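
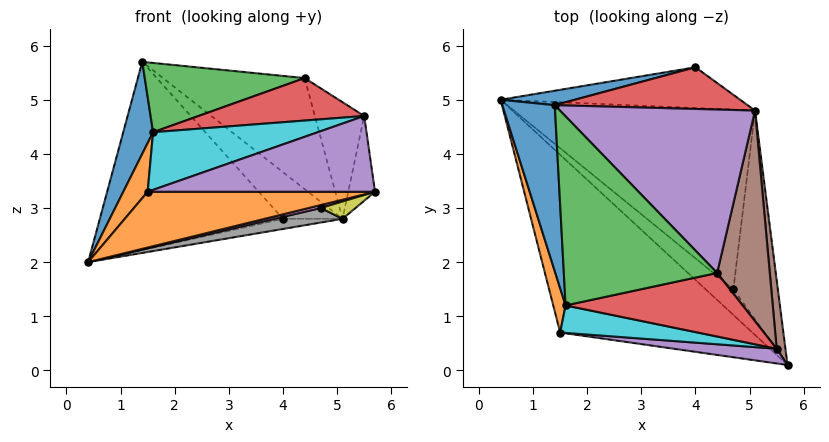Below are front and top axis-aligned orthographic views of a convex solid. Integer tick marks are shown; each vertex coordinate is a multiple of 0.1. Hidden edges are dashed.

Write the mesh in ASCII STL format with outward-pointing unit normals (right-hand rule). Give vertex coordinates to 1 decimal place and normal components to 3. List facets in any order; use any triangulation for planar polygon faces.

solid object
 facet normal -0.180 0.981 0.075
  outer loop
   vertex 1.4 4.9 5.7
   vertex 4.0 5.6 2.8
   vertex 0.4 5.0 2.0
  endloop
 endfacet
 facet normal -0.043 -0.299 -0.953
  outer loop
   vertex 1.5 0.7 3.3
   vertex 0.4 5.0 2.0
   vertex 5.7 0.1 3.3
  endloop
 endfacet
 facet normal 0.173 0.238 -0.956
  outer loop
   vertex 5.1 4.8 2.8
   vertex 0.4 5.0 2.0
   vertex 4.0 5.6 2.8
  endloop
 endfacet
 facet normal 0.477 0.656 0.586
  outer loop
   vertex 5.1 4.8 2.8
   vertex 4.0 5.6 2.8
   vertex 1.4 4.9 5.7
  endloop
 endfacet
 facet normal -0.139 -0.972 0.188
  outer loop
   vertex 5.5 0.4 4.7
   vertex 1.5 0.7 3.3
   vertex 5.7 0.1 3.3
  endloop
 endfacet
 facet normal 0.984 0.137 0.111
  outer loop
   vertex 5.5 0.4 4.7
   vertex 5.7 0.1 3.3
   vertex 5.1 4.8 2.8
  endloop
 endfacet
 facet normal 0.137 -0.113 -0.984
  outer loop
   vertex 4.7 1.5 3.0
   vertex 5.7 0.1 3.3
   vertex 0.4 5.0 2.0
  endloop
 endfacet
 facet normal 0.164 -0.079 -0.983
  outer loop
   vertex 4.7 1.5 3.0
   vertex 0.4 5.0 2.0
   vertex 5.1 4.8 2.8
  endloop
 endfacet
 facet normal 0.180 -0.081 -0.980
  outer loop
   vertex 4.7 1.5 3.0
   vertex 5.1 4.8 2.8
   vertex 5.7 0.1 3.3
  endloop
 endfacet
 facet normal -0.213 -0.882 0.420
  outer loop
   vertex 1.6 1.2 4.4
   vertex 1.5 0.7 3.3
   vertex 5.5 0.4 4.7
  endloop
 endfacet
 facet normal -0.957 -0.141 0.255
  outer loop
   vertex 1.6 1.2 4.4
   vertex 1.4 4.9 5.7
   vertex 0.4 5.0 2.0
  endloop
 endfacet
 facet normal -0.965 -0.194 0.176
  outer loop
   vertex 1.6 1.2 4.4
   vertex 0.4 5.0 2.0
   vertex 1.5 0.7 3.3
  endloop
 endfacet
 facet normal -0.253 -0.333 0.908
  outer loop
   vertex 4.4 1.8 5.4
   vertex 1.4 4.9 5.7
   vertex 1.6 1.2 4.4
  endloop
 endfacet
 facet normal -0.175 -0.547 0.819
  outer loop
   vertex 4.4 1.8 5.4
   vertex 1.6 1.2 4.4
   vertex 5.5 0.4 4.7
  endloop
 endfacet
 facet normal 0.553 0.468 0.689
  outer loop
   vertex 4.4 1.8 5.4
   vertex 5.1 4.8 2.8
   vertex 1.4 4.9 5.7
  endloop
 endfacet
 facet normal 0.761 0.314 0.567
  outer loop
   vertex 4.4 1.8 5.4
   vertex 5.5 0.4 4.7
   vertex 5.1 4.8 2.8
  endloop
 endfacet
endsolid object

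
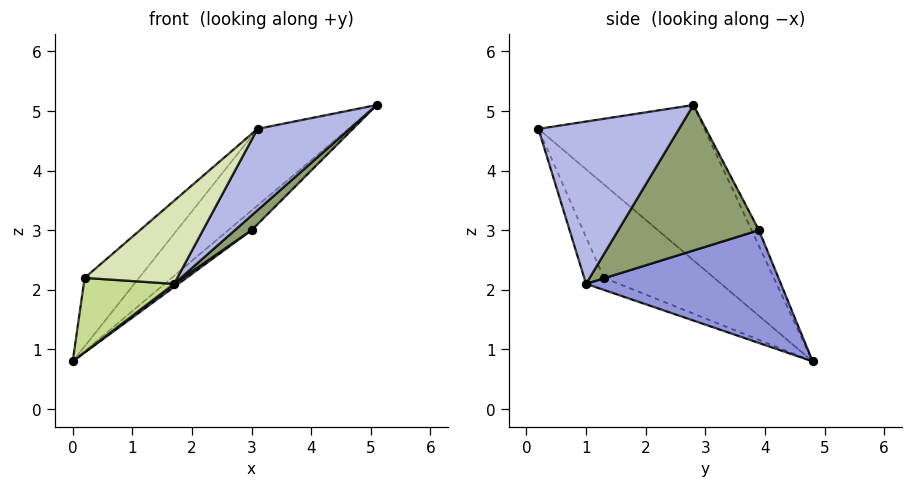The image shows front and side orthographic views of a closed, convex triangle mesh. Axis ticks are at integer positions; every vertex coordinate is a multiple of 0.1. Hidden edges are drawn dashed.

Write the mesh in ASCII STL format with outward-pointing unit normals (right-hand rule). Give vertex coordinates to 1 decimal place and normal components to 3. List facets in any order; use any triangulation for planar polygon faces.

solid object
 facet normal -0.544 0.298 0.784
  outer loop
   vertex 3.1 0.2 4.7
   vertex 5.1 2.8 5.1
   vertex 0.0 4.8 0.8
  endloop
 endfacet
 facet normal -0.235 0.745 0.625
  outer loop
   vertex 3.0 3.9 3.0
   vertex 0.0 4.8 0.8
   vertex 5.1 2.8 5.1
  endloop
 endfacet
 facet normal 0.589 -0.013 -0.808
  outer loop
   vertex 1.7 1.0 2.1
   vertex 0.0 4.8 0.8
   vertex 3.0 3.9 3.0
  endloop
 endfacet
 facet normal 0.711 -0.466 -0.526
  outer loop
   vertex 1.7 1.0 2.1
   vertex 5.1 2.8 5.1
   vertex 3.1 0.2 4.7
  endloop
 endfacet
 facet normal 0.683 -0.081 -0.726
  outer loop
   vertex 1.7 1.0 2.1
   vertex 3.0 3.9 3.0
   vertex 5.1 2.8 5.1
  endloop
 endfacet
 facet normal -0.564 0.279 0.777
  outer loop
   vertex 0.2 1.3 2.2
   vertex 3.1 0.2 4.7
   vertex 0.0 4.8 0.8
  endloop
 endfacet
 facet normal -0.136 -0.375 -0.917
  outer loop
   vertex 0.2 1.3 2.2
   vertex 0.0 4.8 0.8
   vertex 1.7 1.0 2.1
  endloop
 endfacet
 facet normal -0.205 -0.961 -0.186
  outer loop
   vertex 0.2 1.3 2.2
   vertex 1.7 1.0 2.1
   vertex 3.1 0.2 4.7
  endloop
 endfacet
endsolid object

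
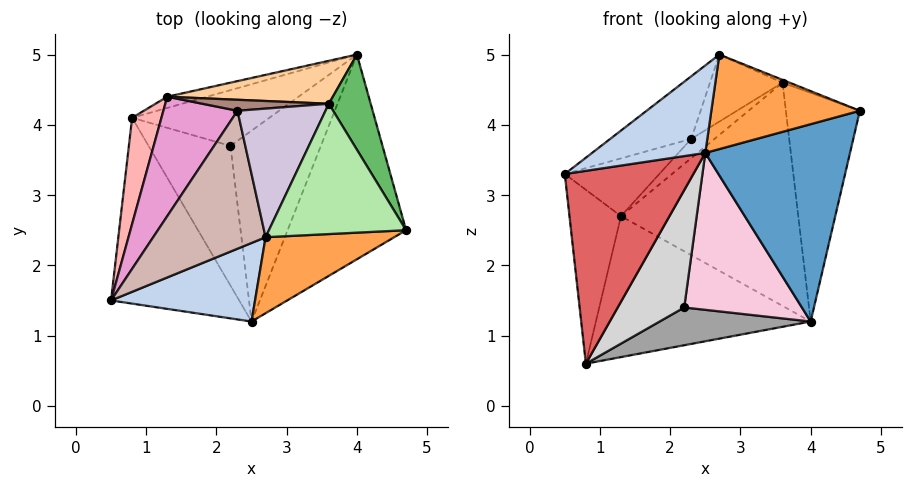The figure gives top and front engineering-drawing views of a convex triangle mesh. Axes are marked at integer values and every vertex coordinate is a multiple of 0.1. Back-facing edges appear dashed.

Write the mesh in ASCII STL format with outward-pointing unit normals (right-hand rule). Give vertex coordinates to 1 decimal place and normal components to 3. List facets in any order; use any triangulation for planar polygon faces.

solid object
 facet normal 0.519 -0.593 -0.616
  outer loop
   vertex 2.5 1.2 3.6
   vertex 4.0 5.0 1.2
   vertex 4.7 2.5 4.2
  endloop
 endfacet
 facet normal -0.207 -0.728 0.654
  outer loop
   vertex 2.5 1.2 3.6
   vertex 2.7 2.4 5.0
   vertex 0.5 1.5 3.3
  endloop
 endfacet
 facet normal 0.278 -0.749 0.602
  outer loop
   vertex 2.5 1.2 3.6
   vertex 4.7 2.5 4.2
   vertex 2.7 2.4 5.0
  endloop
 endfacet
 facet normal -0.113 0.976 0.188
  outer loop
   vertex 3.6 4.3 4.6
   vertex 4.0 5.0 1.2
   vertex 1.3 4.4 2.7
  endloop
 endfacet
 facet normal 0.855 0.478 0.199
  outer loop
   vertex 3.6 4.3 4.6
   vertex 4.7 2.5 4.2
   vertex 4.0 5.0 1.2
  endloop
 endfacet
 facet normal 0.370 0.020 0.929
  outer loop
   vertex 3.6 4.3 4.6
   vertex 2.7 2.4 5.0
   vertex 4.7 2.5 4.2
  endloop
 endfacet
 facet normal -0.004 -0.720 -0.694
  outer loop
   vertex 0.8 4.1 0.6
   vertex 2.5 1.2 3.6
   vertex 0.5 1.5 3.3
  endloop
 endfacet
 facet normal -0.938 0.296 0.181
  outer loop
   vertex 0.8 4.1 0.6
   vertex 0.5 1.5 3.3
   vertex 1.3 4.4 2.7
  endloop
 endfacet
 facet normal -0.257 0.963 -0.077
  outer loop
   vertex 0.8 4.1 0.6
   vertex 1.3 4.4 2.7
   vertex 4.0 5.0 1.2
  endloop
 endfacet
 facet normal -0.503 0.399 0.767
  outer loop
   vertex 2.3 4.2 3.8
   vertex 2.7 2.4 5.0
   vertex 3.6 4.3 4.6
  endloop
 endfacet
 facet normal -0.349 0.814 0.465
  outer loop
   vertex 2.3 4.2 3.8
   vertex 3.6 4.3 4.6
   vertex 1.3 4.4 2.7
  endloop
 endfacet
 facet normal -0.658 0.311 0.686
  outer loop
   vertex 2.3 4.2 3.8
   vertex 0.5 1.5 3.3
   vertex 2.7 2.4 5.0
  endloop
 endfacet
 facet normal -0.670 0.323 0.668
  outer loop
   vertex 2.3 4.2 3.8
   vertex 1.3 4.4 2.7
   vertex 0.5 1.5 3.3
  endloop
 endfacet
 facet normal 0.349 -0.595 -0.724
  outer loop
   vertex 2.2 3.7 1.4
   vertex 4.0 5.0 1.2
   vertex 2.5 1.2 3.6
  endloop
 endfacet
 facet normal 0.299 -0.535 -0.790
  outer loop
   vertex 2.2 3.7 1.4
   vertex 0.8 4.1 0.6
   vertex 4.0 5.0 1.2
  endloop
 endfacet
 facet normal 0.246 -0.624 -0.742
  outer loop
   vertex 2.2 3.7 1.4
   vertex 2.5 1.2 3.6
   vertex 0.8 4.1 0.6
  endloop
 endfacet
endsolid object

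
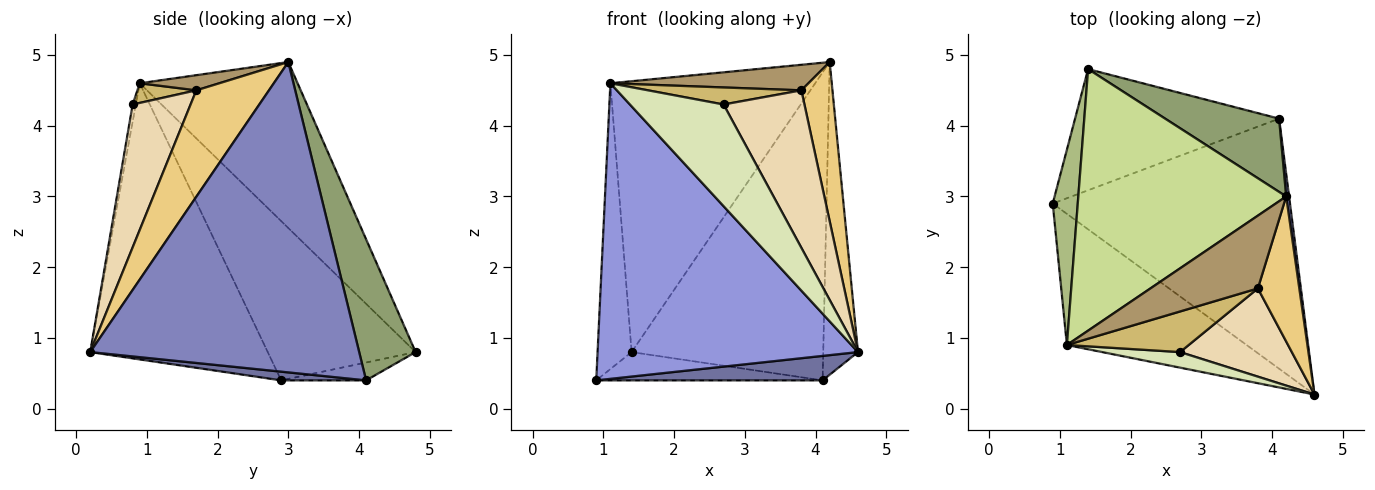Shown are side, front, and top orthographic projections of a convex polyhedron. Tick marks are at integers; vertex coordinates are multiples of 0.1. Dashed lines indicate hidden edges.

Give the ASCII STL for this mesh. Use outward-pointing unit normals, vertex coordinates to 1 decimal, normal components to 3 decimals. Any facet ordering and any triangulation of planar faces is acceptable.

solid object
 facet normal 0.036 -0.097 -0.995
  outer loop
   vertex 4.1 4.1 0.4
   vertex 4.6 0.2 0.8
   vertex 0.9 2.9 0.4
  endloop
 endfacet
 facet normal 0.992 0.128 0.009
  outer loop
   vertex 4.2 3.0 4.9
   vertex 4.6 0.2 0.8
   vertex 4.1 4.1 0.4
  endloop
 endfacet
 facet normal -0.529 -0.776 -0.344
  outer loop
   vertex 1.1 0.9 4.6
   vertex 0.9 2.9 0.4
   vertex 4.6 0.2 0.8
  endloop
 endfacet
 facet normal -0.085 0.227 -0.970
  outer loop
   vertex 1.4 4.8 0.8
   vertex 4.1 4.1 0.4
   vertex 0.9 2.9 0.4
  endloop
 endfacet
 facet normal 0.275 0.935 0.222
  outer loop
   vertex 1.4 4.8 0.8
   vertex 4.2 3.0 4.9
   vertex 4.1 4.1 0.4
  endloop
 endfacet
 facet normal -0.963 0.222 0.151
  outer loop
   vertex 1.4 4.8 0.8
   vertex 0.9 2.9 0.4
   vertex 1.1 0.9 4.6
  endloop
 endfacet
 facet normal -0.485 0.629 0.607
  outer loop
   vertex 1.4 4.8 0.8
   vertex 1.1 0.9 4.6
   vertex 4.2 3.0 4.9
  endloop
 endfacet
 facet normal -0.033 -0.988 0.151
  outer loop
   vertex 2.7 0.8 4.3
   vertex 1.1 0.9 4.6
   vertex 4.6 0.2 0.8
  endloop
 endfacet
 facet normal 0.132 -0.328 0.935
  outer loop
   vertex 3.8 1.7 4.5
   vertex 4.2 3.0 4.9
   vertex 1.1 0.9 4.6
  endloop
 endfacet
 facet normal 0.147 -0.383 0.912
  outer loop
   vertex 3.8 1.7 4.5
   vertex 1.1 0.9 4.6
   vertex 2.7 0.8 4.3
  endloop
 endfacet
 facet normal 0.866 -0.370 0.337
  outer loop
   vertex 3.8 1.7 4.5
   vertex 4.6 0.2 0.8
   vertex 4.2 3.0 4.9
  endloop
 endfacet
 facet normal 0.530 -0.740 0.415
  outer loop
   vertex 3.8 1.7 4.5
   vertex 2.7 0.8 4.3
   vertex 4.6 0.2 0.8
  endloop
 endfacet
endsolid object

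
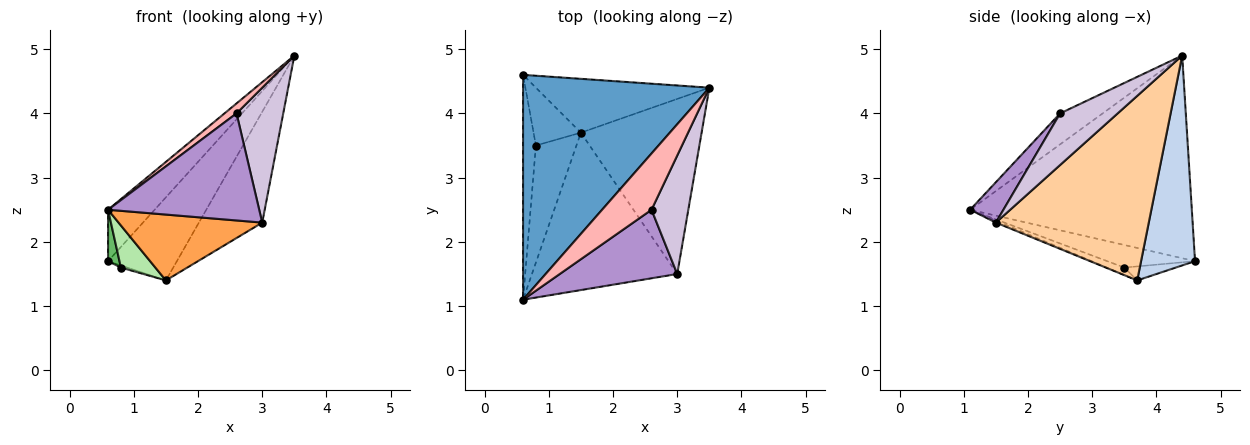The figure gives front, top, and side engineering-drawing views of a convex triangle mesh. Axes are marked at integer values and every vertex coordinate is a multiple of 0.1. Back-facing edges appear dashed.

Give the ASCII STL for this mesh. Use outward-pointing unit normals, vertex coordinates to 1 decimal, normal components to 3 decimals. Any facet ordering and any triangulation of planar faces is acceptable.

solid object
 facet normal -0.728 0.153 0.669
  outer loop
   vertex 0.6 4.6 1.7
   vertex 0.6 1.1 2.5
   vertex 3.5 4.4 4.9
  endloop
 endfacet
 facet normal 0.550 0.701 -0.454
  outer loop
   vertex 1.5 3.7 1.4
   vertex 0.6 4.6 1.7
   vertex 3.5 4.4 4.9
  endloop
 endfacet
 facet normal -0.013 -0.386 -0.922
  outer loop
   vertex 3.0 1.5 2.3
   vertex 0.6 1.1 2.5
   vertex 1.5 3.7 1.4
  endloop
 endfacet
 facet normal 0.791 0.327 -0.517
  outer loop
   vertex 3.0 1.5 2.3
   vertex 1.5 3.7 1.4
   vertex 3.5 4.4 4.9
  endloop
 endfacet
 facet normal -0.864 -0.112 -0.491
  outer loop
   vertex 0.8 3.5 1.6
   vertex 0.6 1.1 2.5
   vertex 0.6 4.6 1.7
  endloop
 endfacet
 facet normal -0.170 -0.334 -0.927
  outer loop
   vertex 0.8 3.5 1.6
   vertex 1.5 3.7 1.4
   vertex 0.6 1.1 2.5
  endloop
 endfacet
 facet normal -0.284 0.035 -0.958
  outer loop
   vertex 0.8 3.5 1.6
   vertex 0.6 4.6 1.7
   vertex 1.5 3.7 1.4
  endloop
 endfacet
 facet normal -0.525 -0.149 0.838
  outer loop
   vertex 2.6 2.5 4.0
   vertex 3.5 4.4 4.9
   vertex 0.6 1.1 2.5
  endloop
 endfacet
 facet normal 0.182 -0.828 0.530
  outer loop
   vertex 2.6 2.5 4.0
   vertex 0.6 1.1 2.5
   vertex 3.0 1.5 2.3
  endloop
 endfacet
 facet normal 0.680 -0.551 0.484
  outer loop
   vertex 2.6 2.5 4.0
   vertex 3.0 1.5 2.3
   vertex 3.5 4.4 4.9
  endloop
 endfacet
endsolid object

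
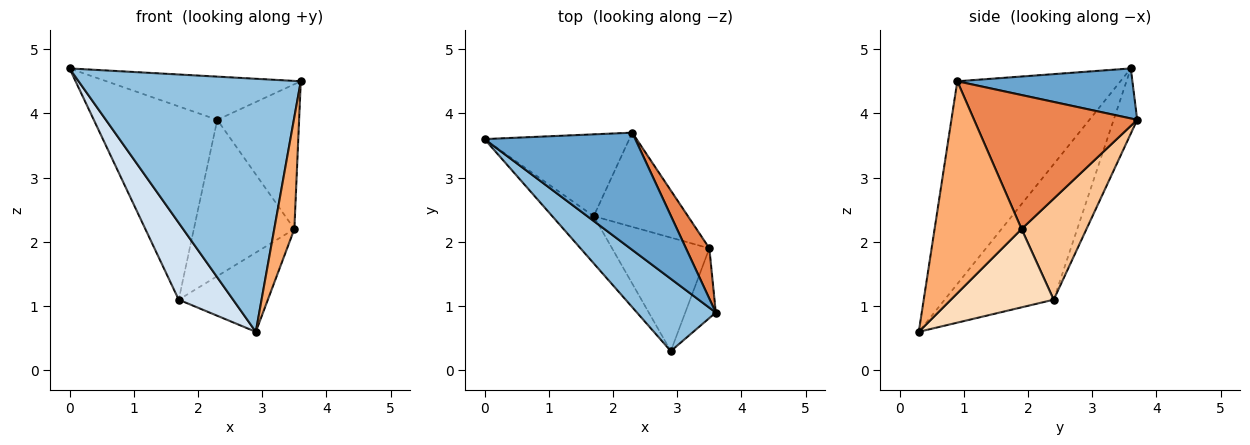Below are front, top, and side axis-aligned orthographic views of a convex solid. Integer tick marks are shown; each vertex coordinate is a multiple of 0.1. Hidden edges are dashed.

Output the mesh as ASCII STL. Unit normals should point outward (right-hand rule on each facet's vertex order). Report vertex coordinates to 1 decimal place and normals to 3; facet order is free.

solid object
 facet normal 0.297 0.330 0.896
  outer loop
   vertex 2.3 3.7 3.9
   vertex 0.0 3.6 4.7
   vertex 3.6 0.9 4.5
  endloop
 endfacet
 facet normal -0.577 -0.786 0.224
  outer loop
   vertex 2.9 0.3 0.6
   vertex 3.6 0.9 4.5
   vertex 0.0 3.6 4.7
  endloop
 endfacet
 facet normal -0.173 0.907 -0.384
  outer loop
   vertex 1.7 2.4 1.1
   vertex 0.0 3.6 4.7
   vertex 2.3 3.7 3.9
  endloop
 endfacet
 facet normal -0.863 -0.430 -0.264
  outer loop
   vertex 1.7 2.4 1.1
   vertex 2.9 0.3 0.6
   vertex 0.0 3.6 4.7
  endloop
 endfacet
 facet normal 0.883 0.443 0.154
  outer loop
   vertex 3.5 1.9 2.2
   vertex 2.3 3.7 3.9
   vertex 3.6 0.9 4.5
  endloop
 endfacet
 facet normal 0.965 -0.223 -0.139
  outer loop
   vertex 3.5 1.9 2.2
   vertex 3.6 0.9 4.5
   vertex 2.9 0.3 0.6
  endloop
 endfacet
 facet normal 0.484 0.749 -0.452
  outer loop
   vertex 3.5 1.9 2.2
   vertex 1.7 2.4 1.1
   vertex 2.3 3.7 3.9
  endloop
 endfacet
 facet normal 0.551 0.478 -0.684
  outer loop
   vertex 3.5 1.9 2.2
   vertex 2.9 0.3 0.6
   vertex 1.7 2.4 1.1
  endloop
 endfacet
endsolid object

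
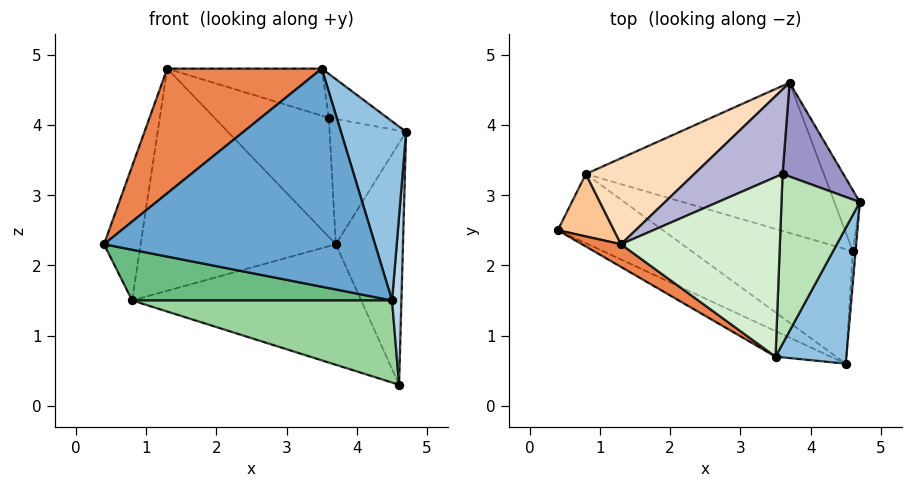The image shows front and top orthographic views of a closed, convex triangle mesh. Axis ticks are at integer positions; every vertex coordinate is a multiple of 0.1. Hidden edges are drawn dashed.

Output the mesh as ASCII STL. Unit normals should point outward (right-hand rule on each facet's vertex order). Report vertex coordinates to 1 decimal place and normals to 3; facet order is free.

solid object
 facet normal -0.435 -0.894 -0.105
  outer loop
   vertex 3.5 0.7 4.8
   vertex 0.4 2.5 2.3
   vertex 4.5 0.6 1.5
  endloop
 endfacet
 facet normal 0.886 -0.369 0.280
  outer loop
   vertex 3.5 0.7 4.8
   vertex 4.5 0.6 1.5
   vertex 4.7 2.9 3.9
  endloop
 endfacet
 facet normal 0.997 -0.073 -0.014
  outer loop
   vertex 4.6 2.2 0.3
   vertex 4.7 2.9 3.9
   vertex 4.5 0.6 1.5
  endloop
 endfacet
 facet normal 0.898 0.427 -0.108
  outer loop
   vertex 4.6 2.2 0.3
   vertex 3.7 4.6 2.3
   vertex 4.7 2.9 3.9
  endloop
 endfacet
 facet normal -0.582 -0.800 0.145
  outer loop
   vertex 1.3 2.3 4.8
   vertex 0.4 2.5 2.3
   vertex 3.5 0.7 4.8
  endloop
 endfacet
 facet normal -0.065 0.624 -0.778
  outer loop
   vertex 0.8 3.3 1.5
   vertex 3.7 4.6 2.3
   vertex 4.6 2.2 0.3
  endloop
 endfacet
 facet normal -0.696 0.651 0.303
  outer loop
   vertex 0.8 3.3 1.5
   vertex 0.4 2.5 2.3
   vertex 1.3 2.3 4.8
  endloop
 endfacet
 facet normal -0.460 0.828 0.321
  outer loop
   vertex 0.8 3.3 1.5
   vertex 1.3 2.3 4.8
   vertex 3.7 4.6 2.3
  endloop
 endfacet
 facet normal -0.396 -0.543 -0.741
  outer loop
   vertex 0.8 3.3 1.5
   vertex 4.5 0.6 1.5
   vertex 0.4 2.5 2.3
  endloop
 endfacet
 facet normal -0.391 -0.536 -0.748
  outer loop
   vertex 0.8 3.3 1.5
   vertex 4.6 2.2 0.3
   vertex 4.5 0.6 1.5
  endloop
 endfacet
 facet normal 0.258 0.242 0.935
  outer loop
   vertex 3.6 3.3 4.1
   vertex 3.5 0.7 4.8
   vertex 4.7 2.9 3.9
  endloop
 endfacet
 facet normal 0.181 0.249 0.951
  outer loop
   vertex 3.6 3.3 4.1
   vertex 1.3 2.3 4.8
   vertex 3.5 0.7 4.8
  endloop
 endfacet
 facet normal 0.371 0.743 0.557
  outer loop
   vertex 3.6 3.3 4.1
   vertex 4.7 2.9 3.9
   vertex 3.7 4.6 2.3
  endloop
 endfacet
 facet normal -0.176 0.803 0.570
  outer loop
   vertex 3.6 3.3 4.1
   vertex 3.7 4.6 2.3
   vertex 1.3 2.3 4.8
  endloop
 endfacet
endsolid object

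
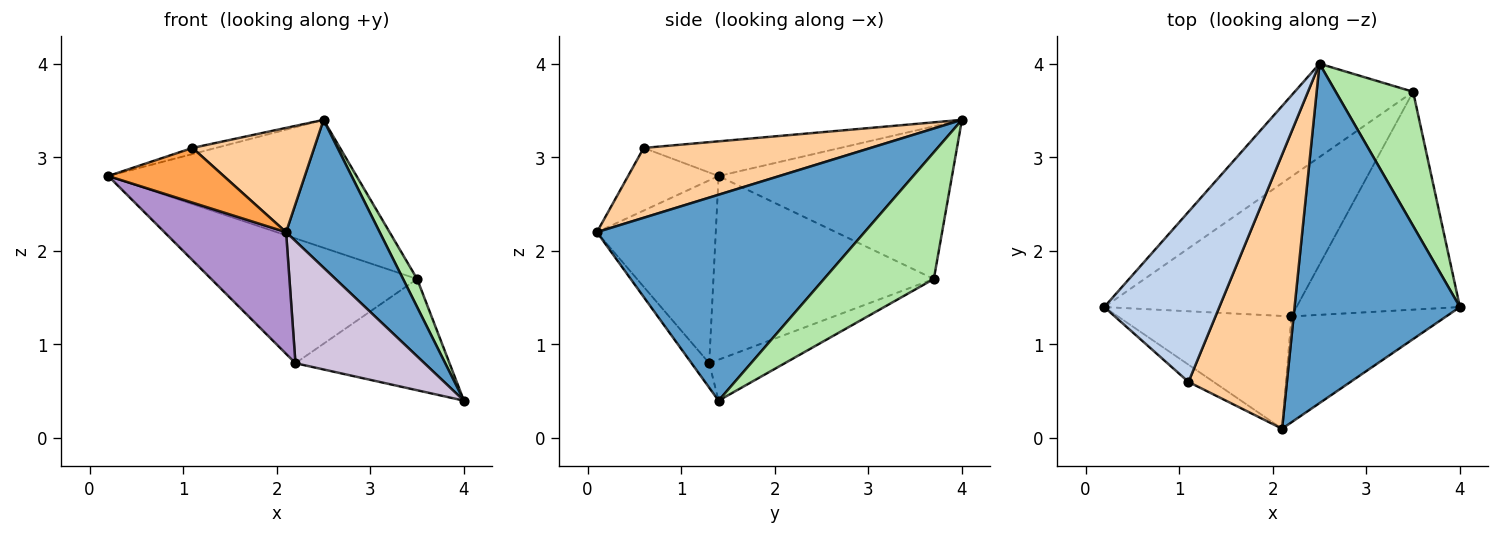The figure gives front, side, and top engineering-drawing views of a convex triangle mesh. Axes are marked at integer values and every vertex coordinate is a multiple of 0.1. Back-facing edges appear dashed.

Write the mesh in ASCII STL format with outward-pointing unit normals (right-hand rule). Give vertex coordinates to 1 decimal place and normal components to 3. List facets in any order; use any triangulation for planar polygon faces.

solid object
 facet normal 0.752 -0.263 0.604
  outer loop
   vertex 2.1 0.1 2.2
   vertex 4.0 1.4 0.4
   vertex 2.5 4.0 3.4
  endloop
 endfacet
 facet normal -0.288 0.034 0.957
  outer loop
   vertex 1.1 0.6 3.1
   vertex 2.5 4.0 3.4
   vertex 0.2 1.4 2.8
  endloop
 endfacet
 facet normal -0.599 -0.764 -0.241
  outer loop
   vertex 1.1 0.6 3.1
   vertex 0.2 1.4 2.8
   vertex 2.1 0.1 2.2
  endloop
 endfacet
 facet normal 0.553 -0.296 0.779
  outer loop
   vertex 1.1 0.6 3.1
   vertex 2.1 0.1 2.2
   vertex 2.5 4.0 3.4
  endloop
 endfacet
 facet normal -0.605 0.643 -0.469
  outer loop
   vertex 3.5 3.7 1.7
   vertex 0.2 1.4 2.8
   vertex 2.5 4.0 3.4
  endloop
 endfacet
 facet normal 0.848 -0.108 0.518
  outer loop
   vertex 3.5 3.7 1.7
   vertex 2.5 4.0 3.4
   vertex 4.0 1.4 0.4
  endloop
 endfacet
 facet normal -0.580 0.542 -0.608
  outer loop
   vertex 2.2 1.3 0.8
   vertex 0.2 1.4 2.8
   vertex 3.5 3.7 1.7
  endloop
 endfacet
 facet normal -0.218 0.444 -0.869
  outer loop
   vertex 2.2 1.3 0.8
   vertex 3.5 3.7 1.7
   vertex 4.0 1.4 0.4
  endloop
 endfacet
 facet normal -0.582 -0.596 -0.553
  outer loop
   vertex 2.2 1.3 0.8
   vertex 2.1 0.1 2.2
   vertex 0.2 1.4 2.8
  endloop
 endfacet
 facet normal -0.103 -0.752 -0.652
  outer loop
   vertex 2.2 1.3 0.8
   vertex 4.0 1.4 0.4
   vertex 2.1 0.1 2.2
  endloop
 endfacet
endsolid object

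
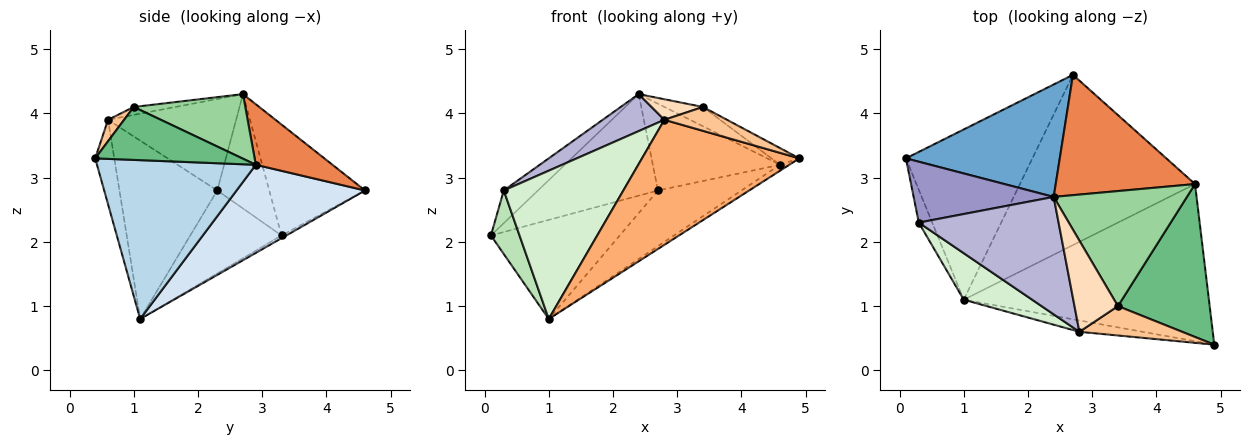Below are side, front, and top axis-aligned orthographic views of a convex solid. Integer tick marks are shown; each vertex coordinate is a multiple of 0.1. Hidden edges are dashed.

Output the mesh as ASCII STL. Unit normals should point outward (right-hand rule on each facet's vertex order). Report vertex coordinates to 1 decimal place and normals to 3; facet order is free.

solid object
 facet normal -0.472 0.591 0.654
  outer loop
   vertex 2.4 2.7 4.3
   vertex 2.7 4.6 2.8
   vertex 0.1 3.3 2.1
  endloop
 endfacet
 facet normal -0.019 0.503 -0.864
  outer loop
   vertex 1.0 1.1 0.8
   vertex 0.1 3.3 2.1
   vertex 2.7 4.6 2.8
  endloop
 endfacet
 facet normal 0.543 0.032 -0.839
  outer loop
   vertex 4.6 2.9 3.2
   vertex 4.9 0.4 3.3
   vertex 1.0 1.1 0.8
  endloop
 endfacet
 facet normal 0.431 0.280 -0.857
  outer loop
   vertex 4.6 2.9 3.2
   vertex 1.0 1.1 0.8
   vertex 2.7 4.6 2.8
  endloop
 endfacet
 facet normal 0.332 0.552 0.765
  outer loop
   vertex 4.6 2.9 3.2
   vertex 2.7 4.6 2.8
   vertex 2.4 2.7 4.3
  endloop
 endfacet
 facet normal -0.120 -0.989 -0.090
  outer loop
   vertex 2.8 0.6 3.9
   vertex 1.0 1.1 0.8
   vertex 4.9 0.4 3.3
  endloop
 endfacet
 facet normal 0.160 -0.623 0.766
  outer loop
   vertex 3.4 1.0 4.1
   vertex 2.8 0.6 3.9
   vertex 4.9 0.4 3.3
  endloop
 endfacet
 facet normal -0.176 -0.216 0.960
  outer loop
   vertex 3.4 1.0 4.1
   vertex 2.4 2.7 4.3
   vertex 2.8 0.6 3.9
  endloop
 endfacet
 facet normal 0.498 0.094 0.862
  outer loop
   vertex 3.4 1.0 4.1
   vertex 4.9 0.4 3.3
   vertex 4.6 2.9 3.2
  endloop
 endfacet
 facet normal 0.431 0.149 0.890
  outer loop
   vertex 3.4 1.0 4.1
   vertex 4.6 2.9 3.2
   vertex 2.4 2.7 4.3
  endloop
 endfacet
 facet normal -0.943 -0.296 -0.153
  outer loop
   vertex 0.3 2.3 2.8
   vertex 0.1 3.3 2.1
   vertex 1.0 1.1 0.8
  endloop
 endfacet
 facet normal -0.615 -0.752 0.236
  outer loop
   vertex 0.3 2.3 2.8
   vertex 1.0 1.1 0.8
   vertex 2.8 0.6 3.9
  endloop
 endfacet
 facet normal -0.584 0.384 0.715
  outer loop
   vertex 0.3 2.3 2.8
   vertex 2.4 2.7 4.3
   vertex 0.1 3.3 2.1
  endloop
 endfacet
 facet normal -0.529 -0.255 0.809
  outer loop
   vertex 0.3 2.3 2.8
   vertex 2.8 0.6 3.9
   vertex 2.4 2.7 4.3
  endloop
 endfacet
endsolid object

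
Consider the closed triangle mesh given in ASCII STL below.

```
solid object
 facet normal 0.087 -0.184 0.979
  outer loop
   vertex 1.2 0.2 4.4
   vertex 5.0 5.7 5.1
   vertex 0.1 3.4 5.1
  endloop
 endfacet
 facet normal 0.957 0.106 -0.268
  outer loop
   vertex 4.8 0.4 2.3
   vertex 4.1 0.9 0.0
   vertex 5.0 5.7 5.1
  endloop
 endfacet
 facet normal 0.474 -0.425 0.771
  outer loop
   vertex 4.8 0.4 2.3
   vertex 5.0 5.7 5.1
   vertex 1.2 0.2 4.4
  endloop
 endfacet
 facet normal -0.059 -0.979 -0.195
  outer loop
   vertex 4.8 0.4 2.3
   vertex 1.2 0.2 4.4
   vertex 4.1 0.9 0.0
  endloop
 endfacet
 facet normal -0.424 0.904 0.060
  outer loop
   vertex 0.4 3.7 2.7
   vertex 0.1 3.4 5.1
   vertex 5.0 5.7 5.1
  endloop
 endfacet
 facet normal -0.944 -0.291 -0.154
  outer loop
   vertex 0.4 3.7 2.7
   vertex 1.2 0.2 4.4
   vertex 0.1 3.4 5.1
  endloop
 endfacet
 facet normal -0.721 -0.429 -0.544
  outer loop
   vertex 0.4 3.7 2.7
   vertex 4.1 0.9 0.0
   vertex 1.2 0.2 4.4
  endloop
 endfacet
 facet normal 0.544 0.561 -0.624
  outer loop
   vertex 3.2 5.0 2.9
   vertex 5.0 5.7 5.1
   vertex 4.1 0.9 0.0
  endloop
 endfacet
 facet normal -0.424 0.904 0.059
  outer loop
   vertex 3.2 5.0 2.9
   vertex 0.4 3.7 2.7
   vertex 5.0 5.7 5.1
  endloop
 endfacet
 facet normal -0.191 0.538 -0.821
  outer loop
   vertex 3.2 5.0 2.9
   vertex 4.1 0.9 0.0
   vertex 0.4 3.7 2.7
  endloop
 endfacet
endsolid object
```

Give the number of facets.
10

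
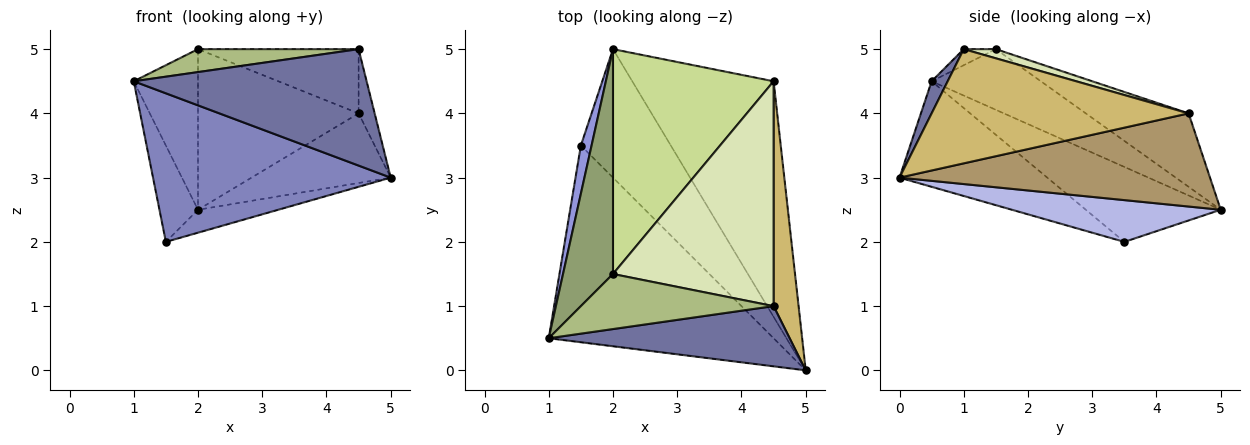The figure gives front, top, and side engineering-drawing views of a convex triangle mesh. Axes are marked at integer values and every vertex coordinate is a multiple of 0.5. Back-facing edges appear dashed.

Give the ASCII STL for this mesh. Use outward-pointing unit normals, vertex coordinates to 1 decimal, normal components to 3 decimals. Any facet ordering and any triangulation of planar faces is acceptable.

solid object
 facet normal 0.061 -0.887 0.459
  outer loop
   vertex 4.5 1.0 5.0
   vertex 1.0 0.5 4.5
   vertex 5.0 0.0 3.0
  endloop
 endfacet
 facet normal -0.351 -0.564 -0.747
  outer loop
   vertex 1.5 3.5 2.0
   vertex 5.0 0.0 3.0
   vertex 1.0 0.5 4.5
  endloop
 endfacet
 facet normal -0.953 0.272 0.136
  outer loop
   vertex 1.5 3.5 2.0
   vertex 1.0 0.5 4.5
   vertex 2.0 5.0 2.5
  endloop
 endfacet
 facet normal 0.416 0.160 -0.895
  outer loop
   vertex 1.5 3.5 2.0
   vertex 2.0 5.0 2.5
   vertex 5.0 0.0 3.0
  endloop
 endfacet
 facet normal -0.703 0.413 0.579
  outer loop
   vertex 2.0 1.5 5.0
   vertex 2.0 5.0 2.5
   vertex 1.0 0.5 4.5
  endloop
 endfacet
 facet normal -0.077 -0.383 0.920
  outer loop
   vertex 2.0 1.5 5.0
   vertex 1.0 0.5 4.5
   vertex 4.5 1.0 5.0
  endloop
 endfacet
 facet normal -0.349 0.545 0.763
  outer loop
   vertex 4.5 4.5 4.0
   vertex 2.0 5.0 2.5
   vertex 2.0 1.5 5.0
  endloop
 endfacet
 facet normal 0.055 0.274 0.960
  outer loop
   vertex 4.5 4.5 4.0
   vertex 2.0 1.5 5.0
   vertex 4.5 1.0 5.0
  endloop
 endfacet
 facet normal 0.534 0.240 -0.811
  outer loop
   vertex 4.5 4.5 4.0
   vertex 5.0 0.0 3.0
   vertex 2.0 5.0 2.5
  endloop
 endfacet
 facet normal 0.975 0.061 0.213
  outer loop
   vertex 4.5 4.5 4.0
   vertex 4.5 1.0 5.0
   vertex 5.0 0.0 3.0
  endloop
 endfacet
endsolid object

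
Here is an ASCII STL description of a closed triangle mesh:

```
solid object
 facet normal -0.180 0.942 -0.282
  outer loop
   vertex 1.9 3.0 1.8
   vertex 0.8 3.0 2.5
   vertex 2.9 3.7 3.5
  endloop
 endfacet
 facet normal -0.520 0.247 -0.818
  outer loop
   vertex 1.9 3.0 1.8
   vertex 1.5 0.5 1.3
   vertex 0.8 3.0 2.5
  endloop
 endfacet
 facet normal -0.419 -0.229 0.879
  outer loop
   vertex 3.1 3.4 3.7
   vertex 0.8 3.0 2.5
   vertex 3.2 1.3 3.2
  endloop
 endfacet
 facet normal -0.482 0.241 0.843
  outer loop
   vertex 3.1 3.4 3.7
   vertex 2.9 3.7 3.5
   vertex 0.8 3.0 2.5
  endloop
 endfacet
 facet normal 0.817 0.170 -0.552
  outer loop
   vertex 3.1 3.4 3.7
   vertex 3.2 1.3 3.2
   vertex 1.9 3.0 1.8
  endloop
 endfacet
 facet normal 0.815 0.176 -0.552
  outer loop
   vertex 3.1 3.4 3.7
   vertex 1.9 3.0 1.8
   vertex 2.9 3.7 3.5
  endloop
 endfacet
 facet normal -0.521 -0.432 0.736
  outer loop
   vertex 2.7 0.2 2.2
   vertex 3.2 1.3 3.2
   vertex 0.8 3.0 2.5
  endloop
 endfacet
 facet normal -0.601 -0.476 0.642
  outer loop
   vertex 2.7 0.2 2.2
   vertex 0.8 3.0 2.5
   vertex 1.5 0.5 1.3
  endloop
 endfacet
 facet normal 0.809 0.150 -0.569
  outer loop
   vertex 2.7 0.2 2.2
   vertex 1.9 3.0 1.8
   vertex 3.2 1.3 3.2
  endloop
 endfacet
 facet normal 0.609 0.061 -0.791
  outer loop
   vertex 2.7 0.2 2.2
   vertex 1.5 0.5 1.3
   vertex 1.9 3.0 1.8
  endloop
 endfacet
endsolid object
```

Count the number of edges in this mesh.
15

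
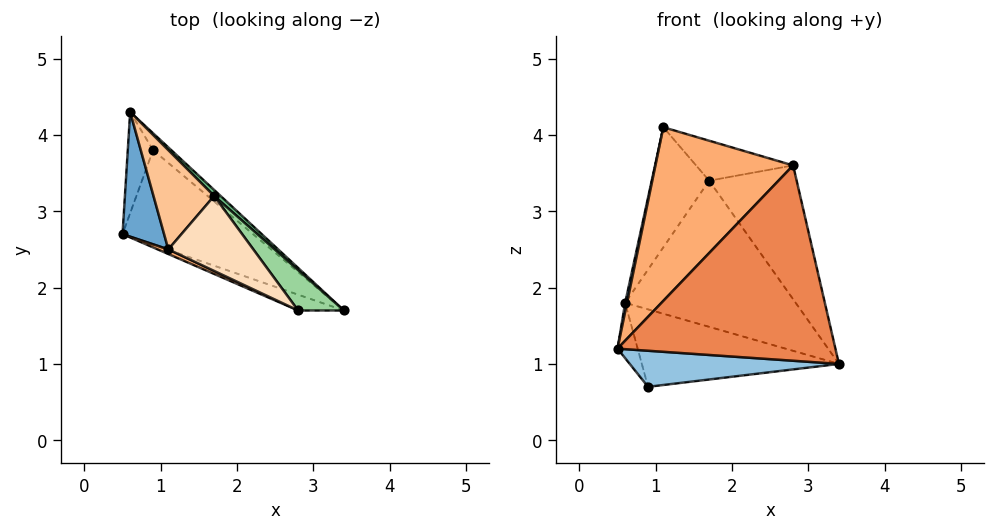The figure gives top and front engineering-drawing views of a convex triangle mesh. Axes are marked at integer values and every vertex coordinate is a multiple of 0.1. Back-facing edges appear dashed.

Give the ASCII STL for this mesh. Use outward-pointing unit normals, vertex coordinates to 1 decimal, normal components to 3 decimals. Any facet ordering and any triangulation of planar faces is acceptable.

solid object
 facet normal -0.979 -0.014 0.202
  outer loop
   vertex 1.1 2.5 4.1
   vertex 0.6 4.3 1.8
   vertex 0.5 2.7 1.2
  endloop
 endfacet
 facet normal -0.184 -0.350 -0.918
  outer loop
   vertex 0.9 3.8 0.7
   vertex 3.4 1.7 1.0
   vertex 0.5 2.7 1.2
  endloop
 endfacet
 facet normal -0.924 0.184 -0.335
  outer loop
   vertex 0.9 3.8 0.7
   vertex 0.5 2.7 1.2
   vertex 0.6 4.3 1.8
  endloop
 endfacet
 facet normal 0.646 0.746 -0.163
  outer loop
   vertex 0.9 3.8 0.7
   vertex 0.6 4.3 1.8
   vertex 3.4 1.7 1.0
  endloop
 endfacet
 facet normal -0.330 -0.941 -0.076
  outer loop
   vertex 2.8 1.7 3.6
   vertex 0.5 2.7 1.2
   vertex 3.4 1.7 1.0
  endloop
 endfacet
 facet normal -0.420 -0.907 0.024
  outer loop
   vertex 2.8 1.7 3.6
   vertex 1.1 2.5 4.1
   vertex 0.5 2.7 1.2
  endloop
 endfacet
 facet normal -0.154 0.762 0.630
  outer loop
   vertex 1.7 3.2 3.4
   vertex 0.6 4.3 1.8
   vertex 1.1 2.5 4.1
  endloop
 endfacet
 facet normal 0.433 0.424 0.795
  outer loop
   vertex 1.7 3.2 3.4
   vertex 1.1 2.5 4.1
   vertex 2.8 1.7 3.6
  endloop
 endfacet
 facet normal 0.685 0.728 0.030
  outer loop
   vertex 1.7 3.2 3.4
   vertex 3.4 1.7 1.0
   vertex 0.6 4.3 1.8
  endloop
 endfacet
 facet normal 0.782 0.597 0.180
  outer loop
   vertex 1.7 3.2 3.4
   vertex 2.8 1.7 3.6
   vertex 3.4 1.7 1.0
  endloop
 endfacet
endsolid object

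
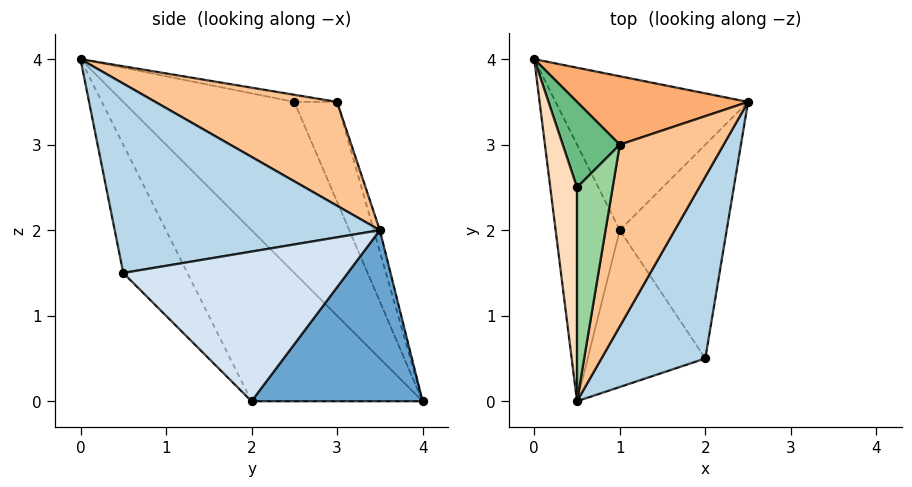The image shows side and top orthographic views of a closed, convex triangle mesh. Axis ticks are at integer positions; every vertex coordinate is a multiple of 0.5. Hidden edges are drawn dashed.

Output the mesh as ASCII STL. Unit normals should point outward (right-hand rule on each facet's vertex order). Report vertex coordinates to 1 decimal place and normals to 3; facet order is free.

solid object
 facet normal 0.630 0.315 -0.709
  outer loop
   vertex 1.0 2.0 0.0
   vertex 0.0 4.0 0.0
   vertex 2.5 3.5 2.0
  endloop
 endfacet
 facet normal -0.848 -0.424 -0.318
  outer loop
   vertex 1.0 2.0 0.0
   vertex 0.5 0.0 4.0
   vertex 0.0 4.0 0.0
  endloop
 endfacet
 facet normal 0.855 -0.221 0.469
  outer loop
   vertex 2.0 0.5 1.5
   vertex 2.5 3.5 2.0
   vertex 0.5 0.0 4.0
  endloop
 endfacet
 facet normal 0.813 -0.039 -0.581
  outer loop
   vertex 2.0 0.5 1.5
   vertex 1.0 2.0 0.0
   vertex 2.5 3.5 2.0
  endloop
 endfacet
 facet normal -0.480 -0.759 -0.440
  outer loop
   vertex 2.0 0.5 1.5
   vertex 0.5 0.0 4.0
   vertex 1.0 2.0 0.0
  endloop
 endfacet
 facet normal -0.035 0.958 0.284
  outer loop
   vertex 1.0 3.0 3.5
   vertex 2.5 3.5 2.0
   vertex 0.0 4.0 0.0
  endloop
 endfacet
 facet normal 0.707 0.000 0.707
  outer loop
   vertex 1.0 3.0 3.5
   vertex 0.5 0.0 4.0
   vertex 2.5 3.5 2.0
  endloop
 endfacet
 facet normal -0.988 0.031 0.154
  outer loop
   vertex 0.5 2.5 3.5
   vertex 0.0 4.0 0.0
   vertex 0.5 0.0 4.0
  endloop
 endfacet
 facet normal -0.656 0.656 0.375
  outer loop
   vertex 0.5 2.5 3.5
   vertex 1.0 3.0 3.5
   vertex 0.0 4.0 0.0
  endloop
 endfacet
 facet normal -0.192 0.192 0.962
  outer loop
   vertex 0.5 2.5 3.5
   vertex 0.5 0.0 4.0
   vertex 1.0 3.0 3.5
  endloop
 endfacet
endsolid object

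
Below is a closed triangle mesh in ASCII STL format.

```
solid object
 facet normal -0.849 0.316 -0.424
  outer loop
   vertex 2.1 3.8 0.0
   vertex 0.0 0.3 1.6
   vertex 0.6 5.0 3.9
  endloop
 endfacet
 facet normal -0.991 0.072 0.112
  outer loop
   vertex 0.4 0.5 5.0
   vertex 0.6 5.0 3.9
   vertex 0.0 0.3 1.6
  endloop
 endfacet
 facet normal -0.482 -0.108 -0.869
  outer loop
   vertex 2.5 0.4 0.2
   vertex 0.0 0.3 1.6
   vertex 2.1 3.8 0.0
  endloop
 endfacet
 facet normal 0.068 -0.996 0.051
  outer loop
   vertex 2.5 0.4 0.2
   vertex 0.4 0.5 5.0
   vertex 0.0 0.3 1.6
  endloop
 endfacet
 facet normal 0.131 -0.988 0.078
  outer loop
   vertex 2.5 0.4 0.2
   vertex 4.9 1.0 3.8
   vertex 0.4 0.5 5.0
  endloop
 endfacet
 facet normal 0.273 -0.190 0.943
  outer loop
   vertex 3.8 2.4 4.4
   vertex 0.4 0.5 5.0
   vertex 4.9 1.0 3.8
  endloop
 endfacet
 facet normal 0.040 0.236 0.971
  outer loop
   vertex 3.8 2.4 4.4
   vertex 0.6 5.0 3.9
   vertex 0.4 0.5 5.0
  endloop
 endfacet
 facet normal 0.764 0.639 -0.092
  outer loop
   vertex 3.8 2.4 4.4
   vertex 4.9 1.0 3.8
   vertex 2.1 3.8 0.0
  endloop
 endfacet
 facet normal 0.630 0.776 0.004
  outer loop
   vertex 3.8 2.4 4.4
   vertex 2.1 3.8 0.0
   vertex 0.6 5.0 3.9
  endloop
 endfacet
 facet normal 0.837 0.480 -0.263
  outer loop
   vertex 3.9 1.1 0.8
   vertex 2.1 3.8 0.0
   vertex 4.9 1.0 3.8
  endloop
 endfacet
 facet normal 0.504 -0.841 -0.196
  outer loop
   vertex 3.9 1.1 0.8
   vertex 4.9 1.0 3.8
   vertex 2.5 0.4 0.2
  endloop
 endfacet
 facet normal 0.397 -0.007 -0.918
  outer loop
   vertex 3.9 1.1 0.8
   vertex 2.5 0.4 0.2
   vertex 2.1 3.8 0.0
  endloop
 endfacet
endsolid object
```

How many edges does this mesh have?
18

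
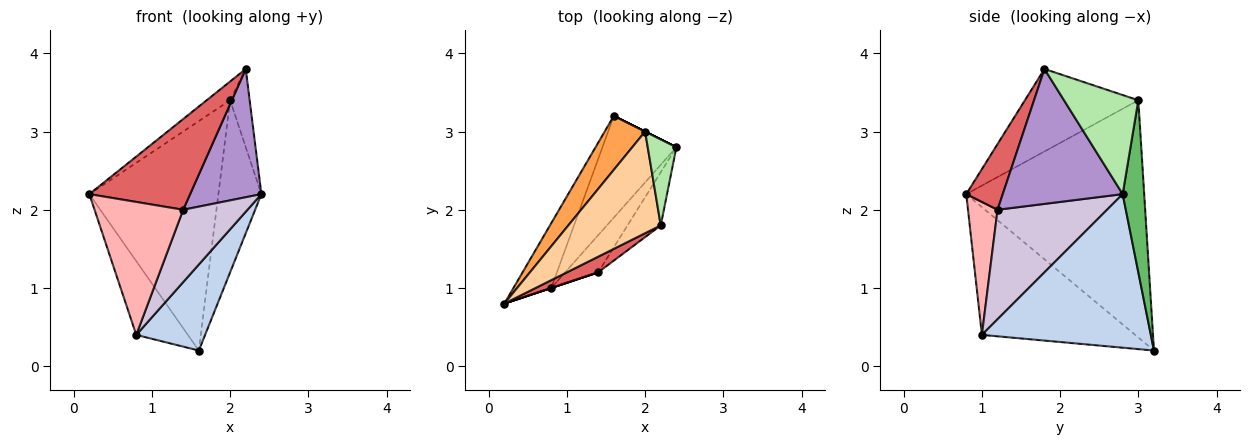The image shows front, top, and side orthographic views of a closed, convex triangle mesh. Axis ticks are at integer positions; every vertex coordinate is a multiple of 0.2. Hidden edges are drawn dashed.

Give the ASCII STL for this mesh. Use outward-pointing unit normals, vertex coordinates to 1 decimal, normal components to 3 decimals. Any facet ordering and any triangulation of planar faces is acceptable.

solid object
 facet normal -0.913 0.307 -0.270
  outer loop
   vertex 0.8 1.0 0.4
   vertex 0.2 0.8 2.2
   vertex 1.6 3.2 0.2
  endloop
 endfacet
 facet normal 0.846 -0.345 -0.407
  outer loop
   vertex 0.8 1.0 0.4
   vertex 1.6 3.2 0.2
   vertex 2.4 2.8 2.2
  endloop
 endfacet
 facet normal -0.802 0.582 0.137
  outer loop
   vertex 2.0 3.0 3.4
   vertex 1.6 3.2 0.2
   vertex 0.2 0.8 2.2
  endloop
 endfacet
 facet normal -0.660 0.136 0.739
  outer loop
   vertex 2.0 3.0 3.4
   vertex 0.2 0.8 2.2
   vertex 2.2 1.8 3.8
  endloop
 endfacet
 facet normal 0.447 0.894 0.000
  outer loop
   vertex 2.0 3.0 3.4
   vertex 2.4 2.8 2.2
   vertex 1.6 3.2 0.2
  endloop
 endfacet
 facet normal 0.931 0.245 0.270
  outer loop
   vertex 2.0 3.0 3.4
   vertex 2.2 1.8 3.8
   vertex 2.4 2.8 2.2
  endloop
 endfacet
 facet normal 0.336 -0.928 0.160
  outer loop
   vertex 1.4 1.2 2.0
   vertex 2.2 1.8 3.8
   vertex 0.2 0.8 2.2
  endloop
 endfacet
 facet normal 0.316 -0.949 0.000
  outer loop
   vertex 1.4 1.2 2.0
   vertex 0.2 0.8 2.2
   vertex 0.8 1.0 0.4
  endloop
 endfacet
 facet normal 0.841 -0.500 -0.207
  outer loop
   vertex 1.4 1.2 2.0
   vertex 2.4 2.8 2.2
   vertex 2.2 1.8 3.8
  endloop
 endfacet
 facet normal 0.835 -0.490 -0.252
  outer loop
   vertex 1.4 1.2 2.0
   vertex 0.8 1.0 0.4
   vertex 2.4 2.8 2.2
  endloop
 endfacet
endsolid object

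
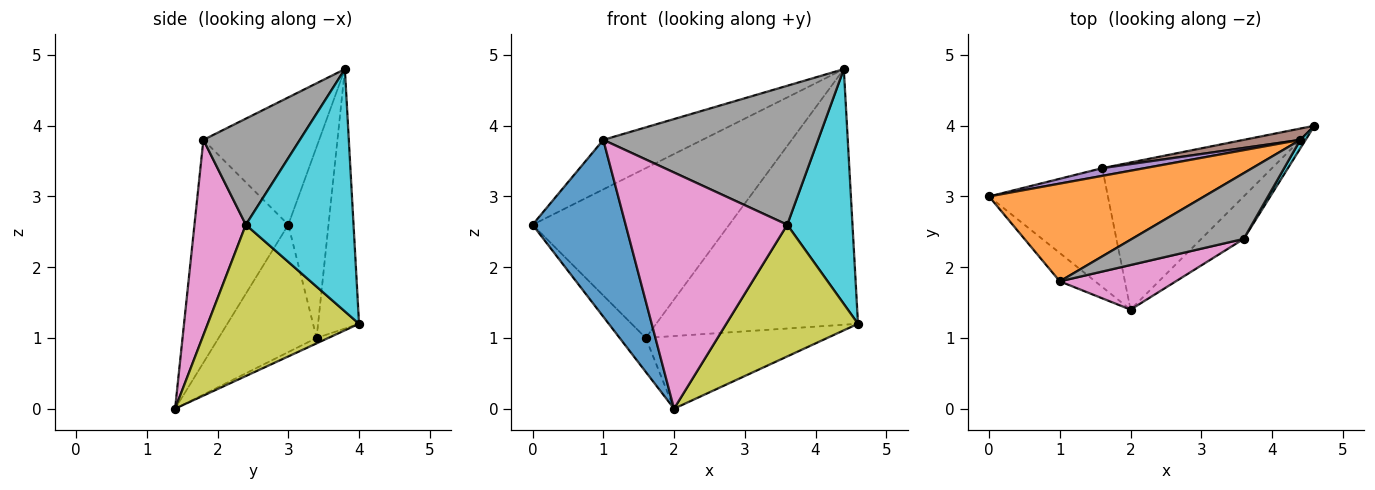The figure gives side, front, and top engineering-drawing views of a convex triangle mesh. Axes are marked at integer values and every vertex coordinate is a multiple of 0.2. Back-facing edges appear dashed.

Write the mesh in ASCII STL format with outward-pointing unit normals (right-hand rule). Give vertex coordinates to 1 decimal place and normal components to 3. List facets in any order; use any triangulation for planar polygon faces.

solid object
 facet normal -0.705 -0.700 -0.112
  outer loop
   vertex 1.0 1.8 3.8
   vertex 0.0 3.0 2.6
   vertex 2.0 1.4 0.0
  endloop
 endfacet
 facet normal -0.467 0.400 0.789
  outer loop
   vertex 1.0 1.8 3.8
   vertex 4.4 3.8 4.8
   vertex 0.0 3.0 2.6
  endloop
 endfacet
 facet normal -0.718 0.191 -0.670
  outer loop
   vertex 1.6 3.4 1.0
   vertex 2.0 1.4 0.0
   vertex 0.0 3.0 2.6
  endloop
 endfacet
 facet normal -0.029 0.442 -0.896
  outer loop
   vertex 1.6 3.4 1.0
   vertex 4.6 4.0 1.2
   vertex 2.0 1.4 0.0
  endloop
 endfacet
 facet normal -0.200 0.979 0.044
  outer loop
   vertex 1.6 3.4 1.0
   vertex 0.0 3.0 2.6
   vertex 4.4 3.8 4.8
  endloop
 endfacet
 facet normal -0.199 0.979 0.043
  outer loop
   vertex 1.6 3.4 1.0
   vertex 4.4 3.8 4.8
   vertex 4.6 4.0 1.2
  endloop
 endfacet
 facet normal 0.298 -0.938 0.177
  outer loop
   vertex 3.6 2.4 2.6
   vertex 1.0 1.8 3.8
   vertex 2.0 1.4 0.0
  endloop
 endfacet
 facet normal 0.376 -0.838 0.396
  outer loop
   vertex 3.6 2.4 2.6
   vertex 4.4 3.8 4.8
   vertex 1.0 1.8 3.8
  endloop
 endfacet
 facet normal 0.738 -0.642 -0.207
  outer loop
   vertex 3.6 2.4 2.6
   vertex 2.0 1.4 0.0
   vertex 4.6 4.0 1.2
  endloop
 endfacet
 facet normal 0.855 -0.518 0.019
  outer loop
   vertex 3.6 2.4 2.6
   vertex 4.6 4.0 1.2
   vertex 4.4 3.8 4.8
  endloop
 endfacet
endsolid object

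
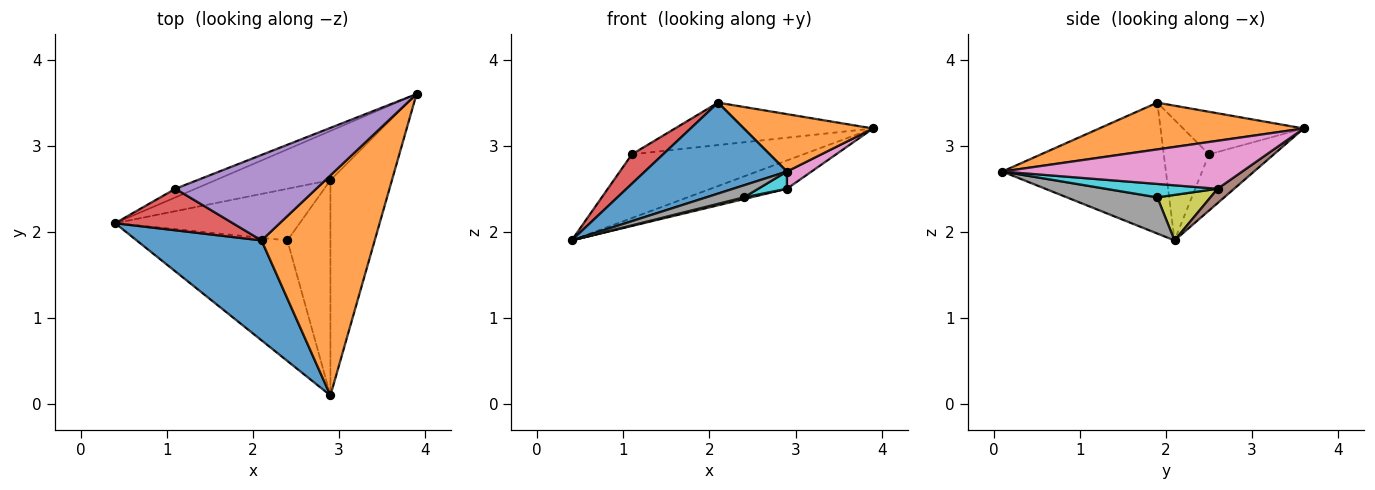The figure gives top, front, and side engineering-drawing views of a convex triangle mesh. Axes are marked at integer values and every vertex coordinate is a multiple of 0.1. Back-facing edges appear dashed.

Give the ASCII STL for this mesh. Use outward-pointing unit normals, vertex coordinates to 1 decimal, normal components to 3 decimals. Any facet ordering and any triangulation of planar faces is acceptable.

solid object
 facet normal -0.613 -0.532 0.584
  outer loop
   vertex 2.1 1.9 3.5
   vertex 0.4 2.1 1.9
   vertex 2.9 0.1 2.7
  endloop
 endfacet
 facet normal 0.371 -0.234 0.899
  outer loop
   vertex 2.1 1.9 3.5
   vertex 2.9 0.1 2.7
   vertex 3.9 3.6 3.2
  endloop
 endfacet
 facet normal -0.351 0.928 -0.125
  outer loop
   vertex 1.1 2.5 2.9
   vertex 3.9 3.6 3.2
   vertex 0.4 2.1 1.9
  endloop
 endfacet
 facet normal -0.642 -0.443 0.626
  outer loop
   vertex 1.1 2.5 2.9
   vertex 0.4 2.1 1.9
   vertex 2.1 1.9 3.5
  endloop
 endfacet
 facet normal -0.261 0.429 0.865
  outer loop
   vertex 1.1 2.5 2.9
   vertex 2.1 1.9 3.5
   vertex 3.9 3.6 3.2
  endloop
 endfacet
 facet normal 0.108 0.496 -0.862
  outer loop
   vertex 2.9 2.6 2.5
   vertex 0.4 2.1 1.9
   vertex 3.9 3.6 3.2
  endloop
 endfacet
 facet normal 0.614 -0.063 -0.787
  outer loop
   vertex 2.9 2.6 2.5
   vertex 3.9 3.6 3.2
   vertex 2.9 0.1 2.7
  endloop
 endfacet
 facet normal 0.232 -0.097 -0.968
  outer loop
   vertex 2.4 1.9 2.4
   vertex 2.9 0.1 2.7
   vertex 0.4 2.1 1.9
  endloop
 endfacet
 facet normal 0.239 -0.032 -0.970
  outer loop
   vertex 2.4 1.9 2.4
   vertex 0.4 2.1 1.9
   vertex 2.9 2.6 2.5
  endloop
 endfacet
 facet normal 0.297 -0.076 -0.952
  outer loop
   vertex 2.4 1.9 2.4
   vertex 2.9 2.6 2.5
   vertex 2.9 0.1 2.7
  endloop
 endfacet
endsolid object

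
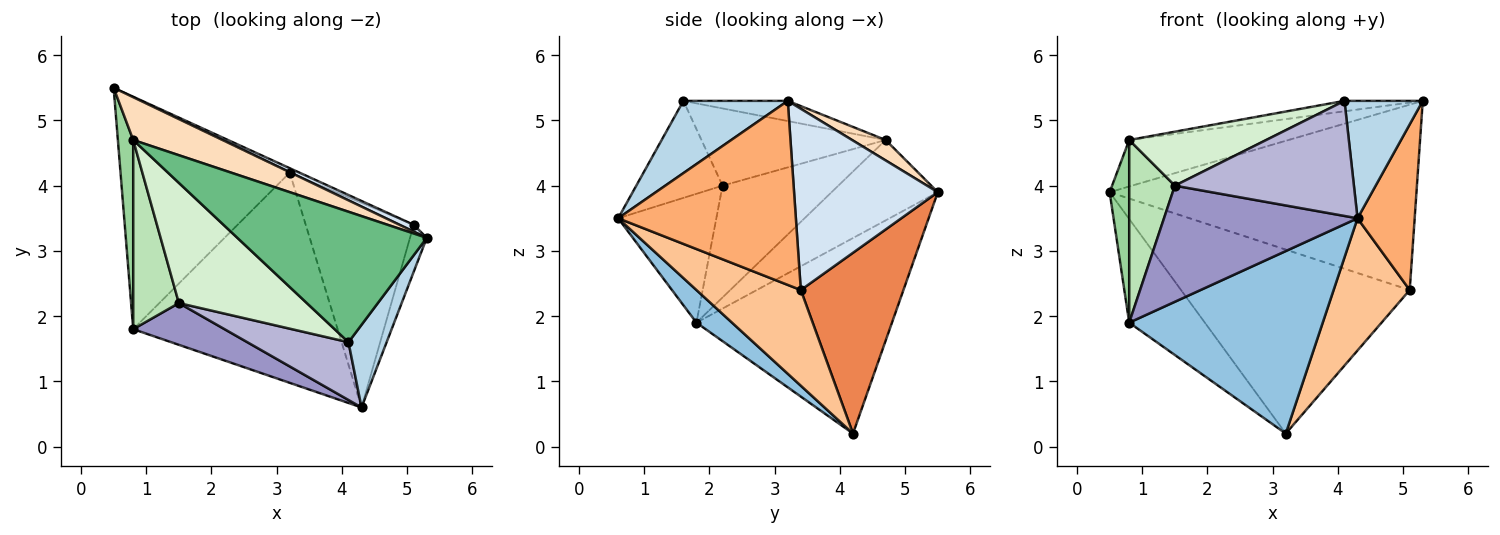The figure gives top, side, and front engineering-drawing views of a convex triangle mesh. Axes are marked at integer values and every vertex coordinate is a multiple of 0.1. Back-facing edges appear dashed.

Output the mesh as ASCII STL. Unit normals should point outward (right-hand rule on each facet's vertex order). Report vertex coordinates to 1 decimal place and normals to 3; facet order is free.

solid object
 facet normal -0.726 0.281 -0.628
  outer loop
   vertex 0.8 1.8 1.9
   vertex 0.5 5.5 3.9
   vertex 3.2 4.2 0.2
  endloop
 endfacet
 facet normal 0.120 -0.651 -0.750
  outer loop
   vertex 0.8 1.8 1.9
   vertex 3.2 4.2 0.2
   vertex 4.3 0.6 3.5
  endloop
 endfacet
 facet normal 0.737 -0.553 0.389
  outer loop
   vertex 4.1 1.6 5.3
   vertex 4.3 0.6 3.5
   vertex 5.3 3.2 5.3
  endloop
 endfacet
 facet normal 0.424 0.905 0.033
  outer loop
   vertex 5.1 3.4 2.4
   vertex 0.5 5.5 3.9
   vertex 5.3 3.2 5.3
  endloop
 endfacet
 facet normal 0.409 0.912 -0.022
  outer loop
   vertex 5.1 3.4 2.4
   vertex 3.2 4.2 0.2
   vertex 0.5 5.5 3.9
  endloop
 endfacet
 facet normal 0.948 -0.305 -0.086
  outer loop
   vertex 5.1 3.4 2.4
   vertex 5.3 3.2 5.3
   vertex 4.3 0.6 3.5
  endloop
 endfacet
 facet normal 0.597 -0.435 -0.674
  outer loop
   vertex 5.1 3.4 2.4
   vertex 4.3 0.6 3.5
   vertex 3.2 4.2 0.2
  endloop
 endfacet
 facet normal 0.153 0.727 0.669
  outer loop
   vertex 0.8 4.7 4.7
   vertex 5.3 3.2 5.3
   vertex 0.5 5.5 3.9
  endloop
 endfacet
 facet normal -0.106 0.079 0.991
  outer loop
   vertex 0.8 4.7 4.7
   vertex 4.1 1.6 5.3
   vertex 5.3 3.2 5.3
  endloop
 endfacet
 facet normal -0.967 -0.178 0.184
  outer loop
   vertex 0.8 4.7 4.7
   vertex 0.5 5.5 3.9
   vertex 0.8 1.8 1.9
  endloop
 endfacet
 facet normal -0.870 -0.343 0.355
  outer loop
   vertex 1.5 2.2 4.0
   vertex 0.8 4.7 4.7
   vertex 0.8 1.8 1.9
  endloop
 endfacet
 facet normal -0.482 -0.359 0.799
  outer loop
   vertex 1.5 2.2 4.0
   vertex 4.1 1.6 5.3
   vertex 0.8 4.7 4.7
  endloop
 endfacet
 facet normal -0.431 -0.849 0.305
  outer loop
   vertex 1.5 2.2 4.0
   vertex 0.8 1.8 1.9
   vertex 4.3 0.6 3.5
  endloop
 endfacet
 facet normal -0.395 -0.821 0.412
  outer loop
   vertex 1.5 2.2 4.0
   vertex 4.3 0.6 3.5
   vertex 4.1 1.6 5.3
  endloop
 endfacet
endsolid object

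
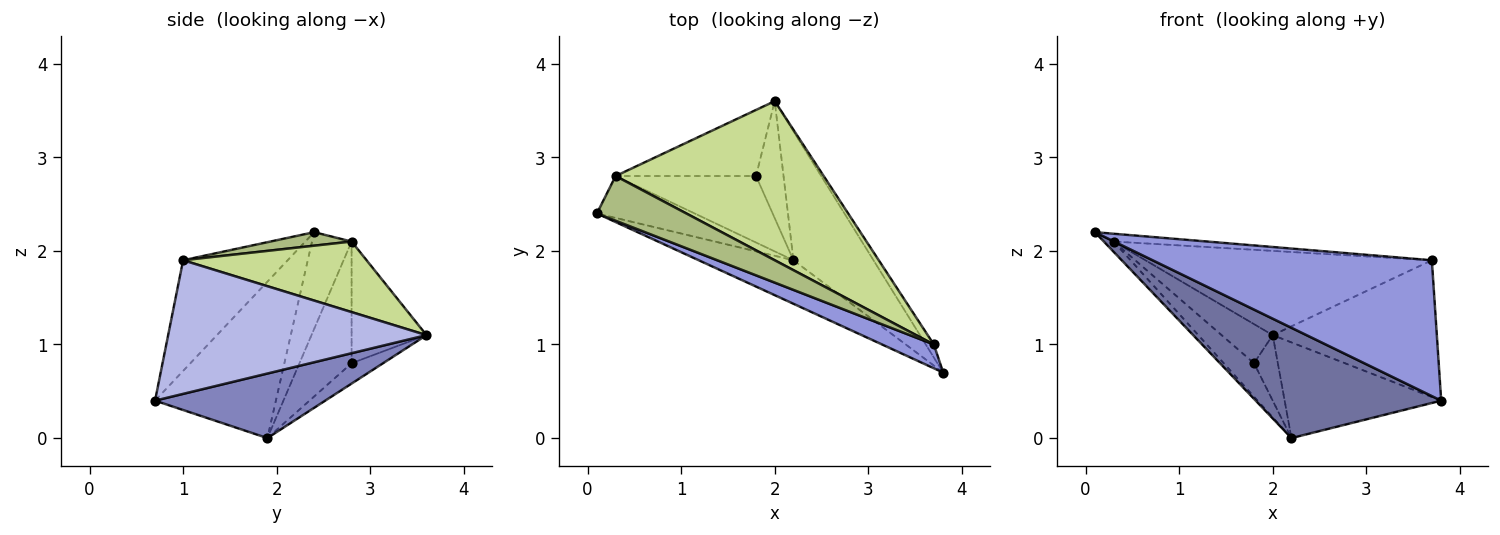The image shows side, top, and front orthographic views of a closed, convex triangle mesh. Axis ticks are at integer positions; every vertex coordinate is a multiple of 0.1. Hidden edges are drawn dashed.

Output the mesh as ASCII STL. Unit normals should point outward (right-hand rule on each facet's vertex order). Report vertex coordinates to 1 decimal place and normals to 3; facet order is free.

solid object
 facet normal -0.518 -0.796 -0.314
  outer loop
   vertex 2.2 1.9 0.0
   vertex 3.8 0.7 0.4
   vertex 0.1 2.4 2.2
  endloop
 endfacet
 facet normal 0.544 0.500 -0.674
  outer loop
   vertex 2.2 1.9 0.0
   vertex 2.0 3.6 1.1
   vertex 3.8 0.7 0.4
  endloop
 endfacet
 facet normal -0.346 -0.924 0.162
  outer loop
   vertex 3.7 1.0 1.9
   vertex 0.1 2.4 2.2
   vertex 3.8 0.7 0.4
  endloop
 endfacet
 facet normal 0.843 0.536 -0.051
  outer loop
   vertex 3.7 1.0 1.9
   vertex 3.8 0.7 0.4
   vertex 2.0 3.6 1.1
  endloop
 endfacet
 facet normal -0.542 0.410 -0.733
  outer loop
   vertex 1.8 2.8 0.8
   vertex 2.0 3.6 1.1
   vertex 2.2 1.9 0.0
  endloop
 endfacet
 facet normal 0.147 0.170 0.974
  outer loop
   vertex 0.3 2.8 2.1
   vertex 0.1 2.4 2.2
   vertex 3.7 1.0 1.9
  endloop
 endfacet
 facet normal 0.287 0.448 0.847
  outer loop
   vertex 0.3 2.8 2.1
   vertex 3.7 1.0 1.9
   vertex 2.0 3.6 1.1
  endloop
 endfacet
 facet normal -0.598 0.408 -0.690
  outer loop
   vertex 0.3 2.8 2.1
   vertex 2.0 3.6 1.1
   vertex 1.8 2.8 0.8
  endloop
 endfacet
 facet normal -0.693 0.171 -0.700
  outer loop
   vertex 0.3 2.8 2.1
   vertex 2.2 1.9 0.0
   vertex 0.1 2.4 2.2
  endloop
 endfacet
 facet normal -0.612 0.356 -0.706
  outer loop
   vertex 0.3 2.8 2.1
   vertex 1.8 2.8 0.8
   vertex 2.2 1.9 0.0
  endloop
 endfacet
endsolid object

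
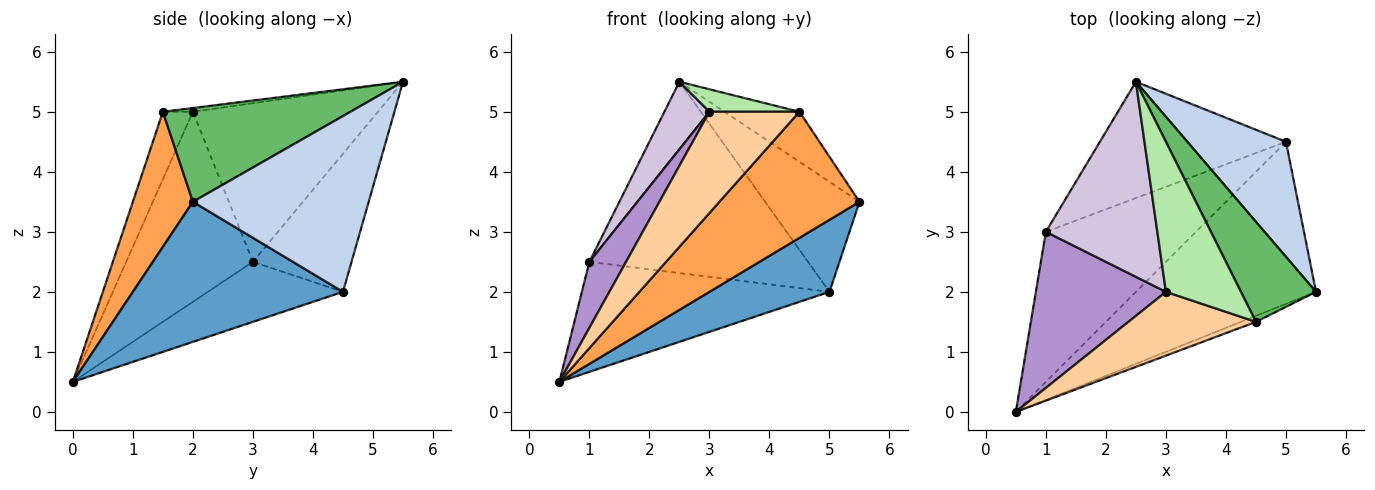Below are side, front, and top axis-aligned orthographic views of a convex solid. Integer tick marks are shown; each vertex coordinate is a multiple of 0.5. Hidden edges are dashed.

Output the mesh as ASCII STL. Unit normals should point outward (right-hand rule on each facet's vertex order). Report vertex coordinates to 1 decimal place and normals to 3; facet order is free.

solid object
 facet normal 0.579 -0.331 -0.745
  outer loop
   vertex 5.0 4.5 2.0
   vertex 5.5 2.0 3.5
   vertex 0.5 0.0 0.5
  endloop
 endfacet
 facet normal 0.790 0.424 0.443
  outer loop
   vertex 5.0 4.5 2.0
   vertex 2.5 5.5 5.5
   vertex 5.5 2.0 3.5
  endloop
 endfacet
 facet normal 0.394 -0.918 -0.044
  outer loop
   vertex 4.5 1.5 5.0
   vertex 0.5 0.0 0.5
   vertex 5.5 2.0 3.5
  endloop
 endfacet
 facet normal -0.271 -0.814 0.513
  outer loop
   vertex 4.5 1.5 5.0
   vertex 3.0 2.0 5.0
   vertex 0.5 0.0 0.5
  endloop
 endfacet
 facet normal 0.745 0.298 0.596
  outer loop
   vertex 4.5 1.5 5.0
   vertex 5.5 2.0 3.5
   vertex 2.5 5.5 5.5
  endloop
 endfacet
 facet normal -0.049 -0.148 0.988
  outer loop
   vertex 4.5 1.5 5.0
   vertex 2.5 5.5 5.5
   vertex 3.0 2.0 5.0
  endloop
 endfacet
 facet normal -0.307 0.563 -0.767
  outer loop
   vertex 1.0 3.0 2.5
   vertex 5.0 4.5 2.0
   vertex 0.5 0.0 0.5
  endloop
 endfacet
 facet normal -0.360 0.797 -0.485
  outer loop
   vertex 1.0 3.0 2.5
   vertex 2.5 5.5 5.5
   vertex 5.0 4.5 2.0
  endloop
 endfacet
 facet normal -0.803 -0.232 0.549
  outer loop
   vertex 1.0 3.0 2.5
   vertex 0.5 0.0 0.5
   vertex 3.0 2.0 5.0
  endloop
 endfacet
 facet normal -0.802 -0.195 0.564
  outer loop
   vertex 1.0 3.0 2.5
   vertex 3.0 2.0 5.0
   vertex 2.5 5.5 5.5
  endloop
 endfacet
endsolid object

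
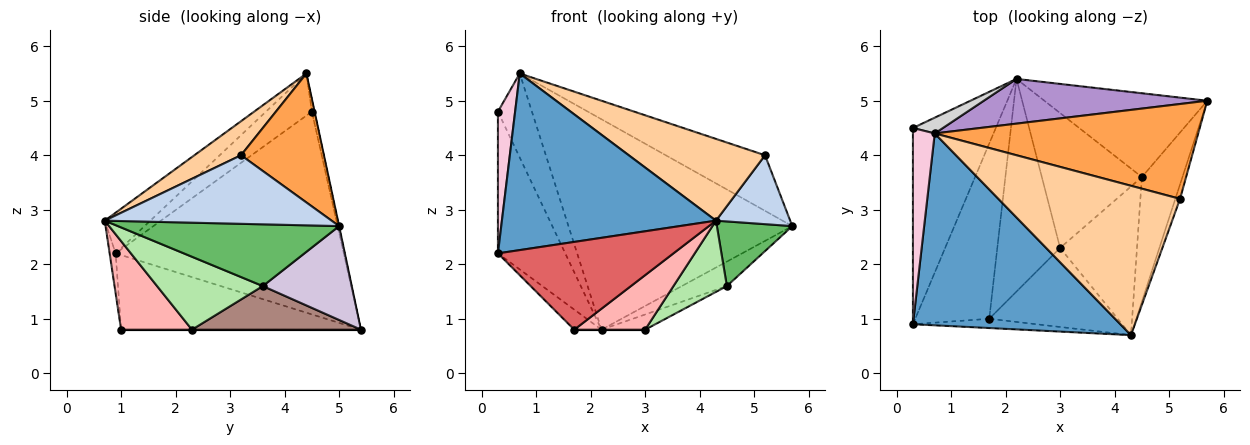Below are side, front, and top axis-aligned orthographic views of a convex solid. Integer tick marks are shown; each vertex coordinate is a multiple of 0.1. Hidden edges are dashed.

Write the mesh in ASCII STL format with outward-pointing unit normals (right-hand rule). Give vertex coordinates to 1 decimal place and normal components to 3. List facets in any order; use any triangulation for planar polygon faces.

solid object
 facet normal -0.143 -0.670 0.728
  outer loop
   vertex 0.7 4.4 5.5
   vertex 0.3 0.9 2.2
   vertex 4.3 0.7 2.8
  endloop
 endfacet
 facet normal 0.948 -0.310 -0.065
  outer loop
   vertex 5.2 3.2 4.0
   vertex 4.3 0.7 2.8
   vertex 5.7 5.0 2.7
  endloop
 endfacet
 facet normal 0.389 0.466 0.795
  outer loop
   vertex 5.2 3.2 4.0
   vertex 5.7 5.0 2.7
   vertex 0.7 4.4 5.5
  endloop
 endfacet
 facet normal 0.162 -0.474 0.866
  outer loop
   vertex 5.2 3.2 4.0
   vertex 0.7 4.4 5.5
   vertex 4.3 0.7 2.8
  endloop
 endfacet
 facet normal 0.804 -0.274 -0.528
  outer loop
   vertex 4.5 3.6 1.6
   vertex 5.7 5.0 2.7
   vertex 4.3 0.7 2.8
  endloop
 endfacet
 facet normal 0.650 -0.328 -0.685
  outer loop
   vertex 4.5 3.6 1.6
   vertex 4.3 0.7 2.8
   vertex 3.0 2.3 0.8
  endloop
 endfacet
 facet normal -0.034 -0.994 -0.105
  outer loop
   vertex 1.7 1.0 0.8
   vertex 4.3 0.7 2.8
   vertex 0.3 0.9 2.2
  endloop
 endfacet
 facet normal 0.494 -0.494 -0.716
  outer loop
   vertex 1.7 1.0 0.8
   vertex 3.0 2.3 0.8
   vertex 4.3 0.7 2.8
  endloop
 endfacet
 facet normal -0.001 0.978 0.208
  outer loop
   vertex 2.2 5.4 0.8
   vertex 0.7 4.4 5.5
   vertex 5.7 5.0 2.7
  endloop
 endfacet
 facet normal 0.484 0.245 -0.840
  outer loop
   vertex 2.2 5.4 0.8
   vertex 5.7 5.0 2.7
   vertex 4.5 3.6 1.6
  endloop
 endfacet
 facet normal 0.397 0.103 -0.912
  outer loop
   vertex 2.2 5.4 0.8
   vertex 4.5 3.6 1.6
   vertex 3.0 2.3 0.8
  endloop
 endfacet
 facet normal 0.000 0.000 -1.000
  outer loop
   vertex 2.2 5.4 0.8
   vertex 3.0 2.3 0.8
   vertex 1.7 1.0 0.8
  endloop
 endfacet
 facet normal -0.708 0.080 -0.702
  outer loop
   vertex 2.2 5.4 0.8
   vertex 1.7 1.0 0.8
   vertex 0.3 0.9 2.2
  endloop
 endfacet
 facet normal -0.843 -0.315 0.436
  outer loop
   vertex 0.3 4.5 4.8
   vertex 0.3 0.9 2.2
   vertex 0.7 4.4 5.5
  endloop
 endfacet
 facet normal -0.893 0.264 -0.365
  outer loop
   vertex 0.3 4.5 4.8
   vertex 2.2 5.4 0.8
   vertex 0.3 0.9 2.2
  endloop
 endfacet
 facet normal -0.077 0.980 0.184
  outer loop
   vertex 0.3 4.5 4.8
   vertex 0.7 4.4 5.5
   vertex 2.2 5.4 0.8
  endloop
 endfacet
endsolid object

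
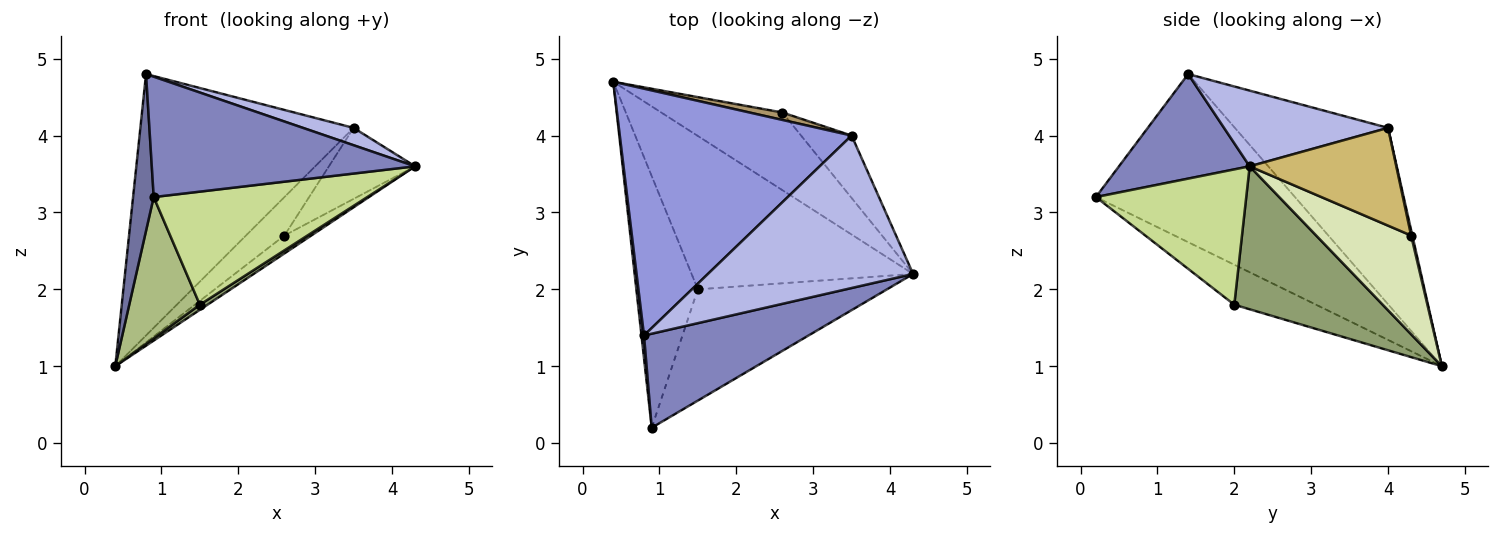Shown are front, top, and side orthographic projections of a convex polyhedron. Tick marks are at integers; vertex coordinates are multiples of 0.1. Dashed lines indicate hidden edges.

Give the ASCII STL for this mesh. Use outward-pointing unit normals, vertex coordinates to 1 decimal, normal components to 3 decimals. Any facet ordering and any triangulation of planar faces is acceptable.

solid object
 facet normal -0.995 -0.103 0.015
  outer loop
   vertex 0.8 1.4 4.8
   vertex 0.4 4.7 1.0
   vertex 0.9 0.2 3.2
  endloop
 endfacet
 facet normal 0.364 -0.734 0.573
  outer loop
   vertex 0.8 1.4 4.8
   vertex 0.9 0.2 3.2
   vertex 4.3 2.2 3.6
  endloop
 endfacet
 facet normal -0.463 0.645 0.608
  outer loop
   vertex 3.5 4.0 4.1
   vertex 0.4 4.7 1.0
   vertex 0.8 1.4 4.8
  endloop
 endfacet
 facet normal 0.344 -0.106 0.933
  outer loop
   vertex 3.5 4.0 4.1
   vertex 0.8 1.4 4.8
   vertex 4.3 2.2 3.6
  endloop
 endfacet
 facet normal 0.542 -0.028 -0.840
  outer loop
   vertex 1.5 2.0 1.8
   vertex 0.4 4.7 1.0
   vertex 4.3 2.2 3.6
  endloop
 endfacet
 facet normal -0.493 -0.426 -0.759
  outer loop
   vertex 1.5 2.0 1.8
   vertex 0.9 0.2 3.2
   vertex 0.4 4.7 1.0
  endloop
 endfacet
 facet normal 0.449 -0.637 -0.627
  outer loop
   vertex 1.5 2.0 1.8
   vertex 4.3 2.2 3.6
   vertex 0.9 0.2 3.2
  endloop
 endfacet
 facet normal 0.622 0.176 -0.763
  outer loop
   vertex 2.6 4.3 2.7
   vertex 4.3 2.2 3.6
   vertex 0.4 4.7 1.0
  endloop
 endfacet
 facet normal 0.032 0.981 0.190
  outer loop
   vertex 2.6 4.3 2.7
   vertex 0.4 4.7 1.0
   vertex 3.5 4.0 4.1
  endloop
 endfacet
 facet normal 0.787 0.463 -0.407
  outer loop
   vertex 2.6 4.3 2.7
   vertex 3.5 4.0 4.1
   vertex 4.3 2.2 3.6
  endloop
 endfacet
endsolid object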